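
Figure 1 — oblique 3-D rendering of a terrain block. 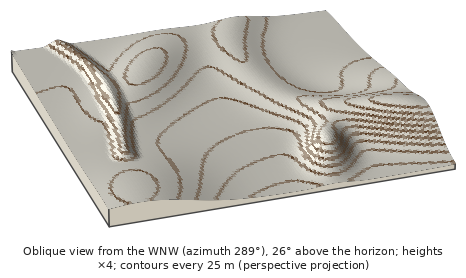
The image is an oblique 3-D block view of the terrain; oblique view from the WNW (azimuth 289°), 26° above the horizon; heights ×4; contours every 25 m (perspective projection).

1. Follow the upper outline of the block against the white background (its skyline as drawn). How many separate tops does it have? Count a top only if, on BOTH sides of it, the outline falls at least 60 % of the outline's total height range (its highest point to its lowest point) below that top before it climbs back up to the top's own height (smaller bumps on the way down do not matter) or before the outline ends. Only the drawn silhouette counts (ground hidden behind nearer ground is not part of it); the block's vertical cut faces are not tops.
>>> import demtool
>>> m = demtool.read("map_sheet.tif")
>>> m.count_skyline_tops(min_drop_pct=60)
0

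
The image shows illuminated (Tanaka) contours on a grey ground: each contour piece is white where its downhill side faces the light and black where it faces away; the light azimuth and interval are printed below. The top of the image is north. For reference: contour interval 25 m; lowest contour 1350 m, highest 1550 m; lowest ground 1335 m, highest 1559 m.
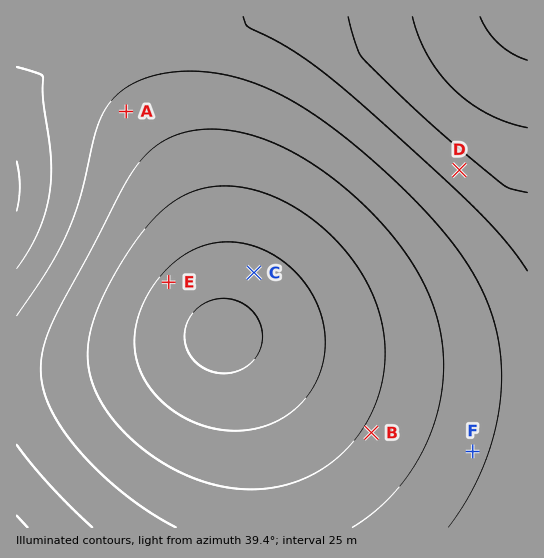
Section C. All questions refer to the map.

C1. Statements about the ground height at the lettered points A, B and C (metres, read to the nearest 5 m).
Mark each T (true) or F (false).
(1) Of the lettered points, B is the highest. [F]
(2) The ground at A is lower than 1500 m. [T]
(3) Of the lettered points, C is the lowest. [T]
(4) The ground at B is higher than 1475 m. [F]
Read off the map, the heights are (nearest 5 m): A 1445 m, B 1405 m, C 1365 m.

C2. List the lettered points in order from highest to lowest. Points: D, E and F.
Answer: D F E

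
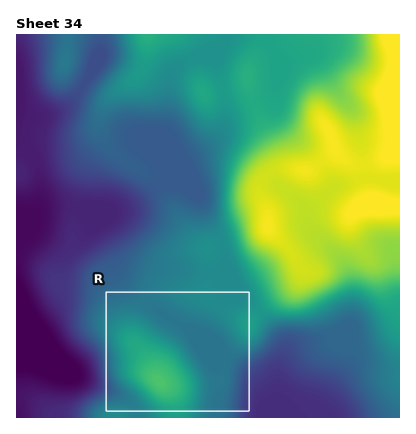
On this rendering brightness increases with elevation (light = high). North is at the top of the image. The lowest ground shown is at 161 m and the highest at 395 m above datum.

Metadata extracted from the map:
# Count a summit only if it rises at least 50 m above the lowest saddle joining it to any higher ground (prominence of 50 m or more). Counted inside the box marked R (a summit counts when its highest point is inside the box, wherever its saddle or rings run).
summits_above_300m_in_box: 1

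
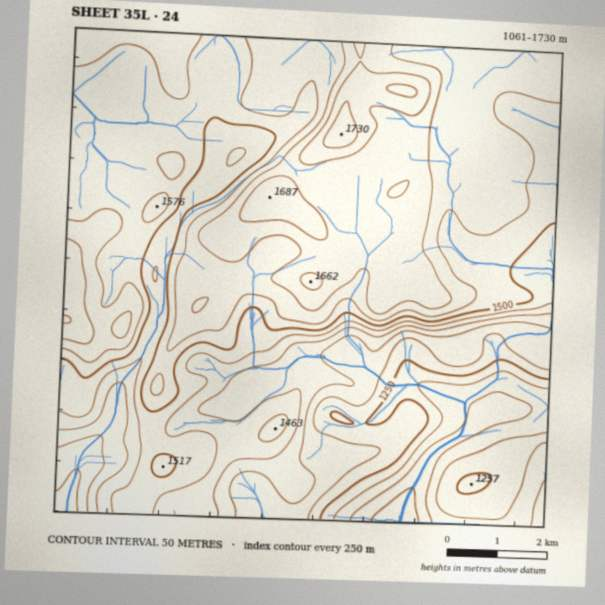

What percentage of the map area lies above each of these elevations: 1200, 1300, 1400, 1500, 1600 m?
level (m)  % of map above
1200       93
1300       85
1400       73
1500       57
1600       17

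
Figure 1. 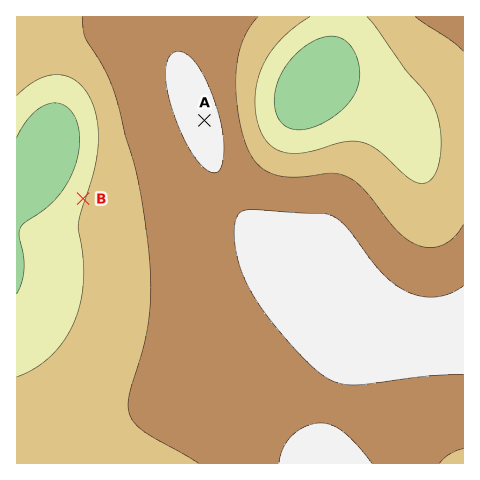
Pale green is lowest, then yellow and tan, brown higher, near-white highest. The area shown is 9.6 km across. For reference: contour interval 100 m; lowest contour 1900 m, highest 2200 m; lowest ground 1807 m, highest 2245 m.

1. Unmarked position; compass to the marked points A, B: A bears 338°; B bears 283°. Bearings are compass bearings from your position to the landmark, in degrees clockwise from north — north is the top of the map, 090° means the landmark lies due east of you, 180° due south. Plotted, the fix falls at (252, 238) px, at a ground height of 2220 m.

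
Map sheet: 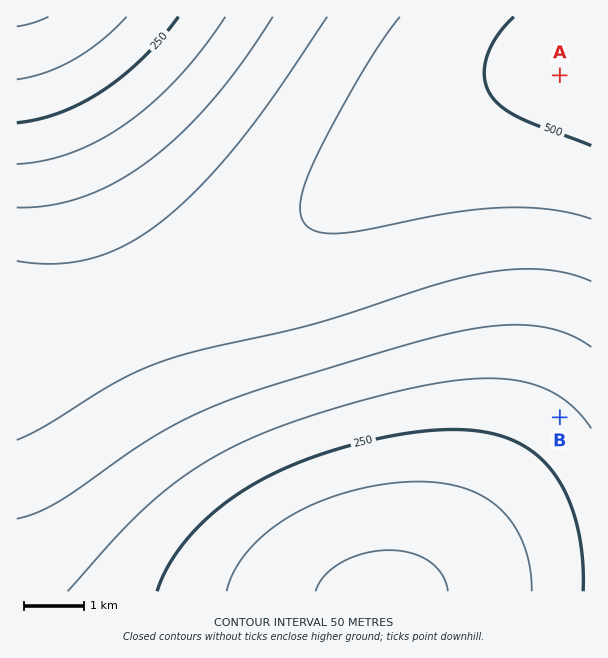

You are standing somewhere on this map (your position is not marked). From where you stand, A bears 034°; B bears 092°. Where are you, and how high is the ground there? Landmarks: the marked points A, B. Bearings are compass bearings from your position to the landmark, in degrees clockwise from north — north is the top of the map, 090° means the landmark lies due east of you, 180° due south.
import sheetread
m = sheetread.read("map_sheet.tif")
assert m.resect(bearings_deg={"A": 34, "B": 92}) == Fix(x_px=334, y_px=409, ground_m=300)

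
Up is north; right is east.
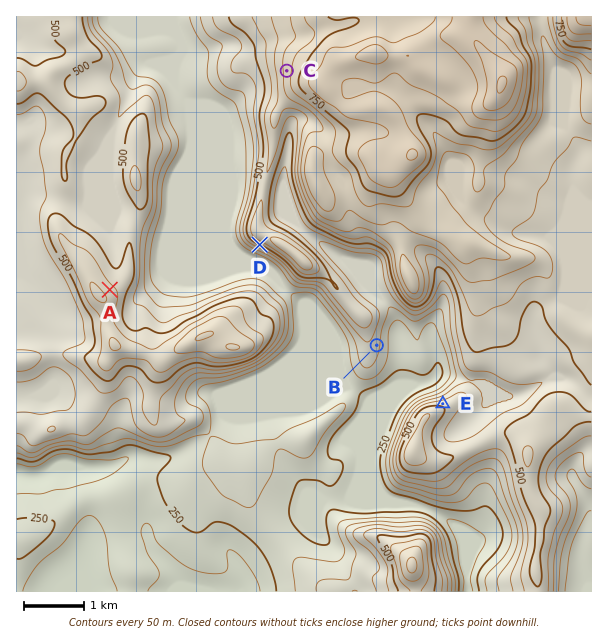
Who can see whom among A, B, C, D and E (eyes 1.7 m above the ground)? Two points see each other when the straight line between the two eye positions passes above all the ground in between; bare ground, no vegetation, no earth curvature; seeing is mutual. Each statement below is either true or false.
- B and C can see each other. false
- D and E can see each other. true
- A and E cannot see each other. true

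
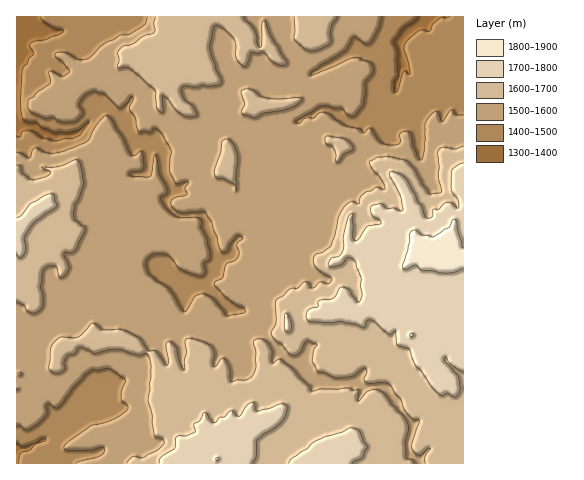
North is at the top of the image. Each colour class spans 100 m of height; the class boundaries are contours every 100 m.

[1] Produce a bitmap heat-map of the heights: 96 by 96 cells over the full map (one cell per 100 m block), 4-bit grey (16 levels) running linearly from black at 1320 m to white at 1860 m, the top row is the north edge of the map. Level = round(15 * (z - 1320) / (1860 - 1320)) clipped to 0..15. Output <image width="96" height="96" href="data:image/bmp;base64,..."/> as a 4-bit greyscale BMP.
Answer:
<image width="96" height="96" href="data:image/bmp;base64,Qk12EgAAAAAAAHYAAAAoAAAAYAAAAGAAAAABAAQAAAAAAAASAAATCwAAEwsAABAAAAAAAAAAAAAAABEREQAiIiIAMzMzAERERABVVVUAZmZmAHd3dwCIiIgAmZmZAKqqqgC7u7sAzMzMAN3d3QDu7u4A////ACRERFVURVVVVmZ3eIiImavN3d3d3d3cy7u6qqqqu7zMzMzMu7qqqZmIiIiIiIiIiCNDRERERERVVVZnd4iIiavN3d3dzd3cu7u7qqqqq7vMzMzMzLuqqpmYiIiIiIiIiCIzNEREVVVVVVVmd3d3iJmrzd3dzd3dzMy7qqqqqqu7zMzNzMu6qpmYiIiIiIiIiCIiMzNFVVVVVVVmZ3d3d3iavN3czd3d3My7qqqqqqq7u8zMzMu7qpmYiIiIiIiIiCMyIjNEVVZmZlVWZmZmd3iKvMzMzM3d3My7qqqqqqqru7zMzLu6qpmYiIiIiIiIiDRDMiM0RVVmZmVWZmZnd4iau7u7zMzd3My7qqqqqqqqq7u8zLuqqpmZiIiIiIiIiEREQzMzRFVVZmZVVmZneIiaqqu7zMzMzMzLuqqqqqqqqqq7u7uqqpmZiIiIiJmZmUVVREMzNEVVVVZmZmZneImaqqq7zLu8zMzMy7qqqqqaqqqqq7qqqZmZiIiIiZmZmVVlVUQzM0RVVVVVZmZneJmaqaq7u7u7y8zMzMuqqqqZmZmZqqqqmZmZmIiIiZmZmWZmZVREQ0RFVVVVVmZneJmaqaqru6u7u7y7vMy6qqqpmZmZmZqqmZmZiIiIiZmZmWZ3ZlREREREVURVVWZneJmamaqquqqruru7u7u7qqqqqZmZiJmZmZmIiIiImZmqqXd3ZlVVREREREREVVZneJmZmZmqqqqqqqu7u7u7qqqqqqqZmImZmZiIiIiJmZqqqXd3ZlVVVERERERFVVZniJmZmZmaqqqqqqu6qqu7qpmZmZmZmYiZmZiIiJmZmZqqqnd3ZlVlVERERERVVVZniZmZmZmaqpqpmaqqqqqqqpmZmZmZmYiJmZiHiJmZmaqqqnd3ZmZmVURERERVVWZniZmZmZmaqpqZmaqqqqqqqpmJmZmZmIiJmYh4iJmZqqqruoh3ZmZmZVRERERFVWZniJmZmZmaqZmZmqqqqpqpmZmIiIiIiIh4iId4mZmaqru7uod3Zmd2ZVVERERFVVZniJmZmYmaqZmYiZmaqpmpmZiId3d3iHh3d3eImZmqq7u7uod3d3d3ZlVURERFVVZniJmJmYmaqZmYiIiZqpmZmYh3d3d3d3d4iIiJmZqqu7u7uoh3d3d3dmVVRERVVVZneJmImYmqmZmYd3iImZmZmId3d3iIiHeImZmZmZqqu7u7uoh3d3iId3ZVVVVVVWZneJmImImqmYmYd3d4mZmZmId3eIiJmIh4mZmZmqqrvMy7qnd3d4iIh3ZlVVVVZmZ3eJiImImqmYiYd3d4mYiZiHd3iImZmZiIiZmaqqq7zMu7u3d3d3iIh3dmZmZmZnd3iIiIiImqmIiId3d4mYiId3d4iZmZmZmIiZmZmqu8zLu7u3Z3d3iIh3dnd3Zmd3d3iIiIiImpmIiHd2d4mYiHd3d4iZmZmZmYiZmZmqu8y7u7u2Z3d3iYiId3iHd3d4iIiIeIh4mZmYd3dmd4mYd3iId4iZmZmZmZmZmZmqvMu7u7u2Z3d3iZiIiIiIiIiIiIiHeIh4mpmYd3Zmd4mYd3iYh4iJmZmZmZmZqqqrvMu7u7u2Z3d3iJmIiImZiIiZmId3eId4mZiHZmZmd4mXd4mZh4iImZmZmamZmqu7zMu7u7u3Znd3eIiIiZmZmZmZiHd3eHd4iId2ZmZnd4iHiJqpiIiIiZmZmaqZmrzN3Mu7u7u3dmd3d4iHiJmIiJmIh3dmd2Z3d2ZmZmZnd3d3maqpmImZmZmZmqqqqrzd3Mu7u7u3d2d3d3d3eIiIiIiId3ZmZmZmZmZmZVZmZmZnmqupmZmZmZmZqqqqu7zN3Mu7u7u3d3d3d3d3d4iIh4h3d3ZmZmZmVWZmVVZmZmZnibuqmqqqqqqqq6qry7vNzLu7u7u3d3d3d3d3Z3iHd3d3d3ZmZlVVVVZlVVVVZmZneauqqru7u6u7u6q8zLvMzLu7u7u3d3d3d3d3dnd3d3d3d3ZmZlVVVVVVVVVVVVZneauqq7u8y7vMu7vN3Lu8zLu7u7u3iIh3d3d3dnd3d3d3dmZmZVVVVVVVVVVVVWZniaqqq7u7vMy7u7zN3Mu8zLu7u7u3iIiHd3d3dmZmZmZ3ZmZmZVVVVVVVVVVVVWZniaqZqru7u8u7u7zd3Mu8zLu7u7u4iIiHd3d3d2ZmZmZmZmZmZVVVVVVVVVVVVWZniZmZmqq7u8u7u7zdzMvMy7u7u7u4iIiHeHdmZ2ZmZmZmZmZmVVVVVVVVVVVVVWZneImZmaqqq8u7q8zdzMvMy7u7zMy4iIiHeHdmZmZmZmZmZmVVVVVVVVVVVVVVVWZnd4iIiJmZmru6q8zczMvMy7u8zMzIiIiHeHdmZmZmZmZVVVVVVVVVVVVVVVVVVWZmd3iIiIiZmruqq8zczMzMy7vMzMzIiIiHeIdmZmZmZmZVVVVVVVVVVVVVVVVVZmZmZmd3iHiIiaqqq8zczMzMzMzMzMzImZiHeId3ZmZmZmZlVVVVVVVVVVVVVVVVZmZmZmZ3d3d3iJmaq83czMzdzMzMzczJmZiHeIh3dmZmZmZlVVVVVVVVVVVVVVVVVmZmZmZmd3d4mZmaq83czMzdzN3d3d3JmZiIiIiId2ZmZmZlVVVVVVVVVVVVVVVVVmZmZmZmZneJqqmau83czM3d3d3e7u3aqZiIiIiIh2ZlZmZlVVVVVVVVVVVVVVVVVWZmZmZmZniau6qqvM3dzN3u3u7u7u7qqpmYiIh3d2ZlVWZVVVVVVVVVVVVVVVVVVVZmZmZmZ4mau7qqvM3dzM3u7u7u7u7rqpmZmYh3d2ZlVVVVVVVVVVVVVVVVVVVVVVVWZmZmZ3iZqru7vM3dzM3e7u7u7u7ruqqZmYiIdmZlVVVVVVVVVVVVVVVVVVVVVVVWZmZmZneImau7vMzdzM3e7///7u7ruqqpmZmYdmZmVVVVVVVVVVVVVVVVVVVVVVVVZmVWZmd3iau7u8zd3M3e7///7u7buqqZmZmZh2ZmZmZVVVVVVVVVVVVVVVVVVVVVVVVWZmZneau7u8zd3d3d7+7u7u7buqqqqqqZh2ZmZmZVVVVVVVVVVVVVVVVVVVVVVVVVZmZmeKu6q8zdzMzd7u7e7u7buqqqqqqZiHZmZmZVVVVVVVVmVVVVVVVVVVVVVVVVVmZmeJu6q7zMzMzd7d3d7u7bu6qqqqmZiHZmZmZVVlVmZmZmZVVVVVVVVVVVVVVVVWZmeJq6qru7u8zd3czN3e3Lu7qqqZmIiHdmZmZmZmZmZmZmZVVVVVVVVVVVVVVVVVVmZ5q6mqqrvM3M3LvMzd3Lu7uqqZmId3d2ZmZmZmZmZmVVVVVVZmZlVVVVVVVVVVVWZ5q6mZq7zMzMzLu7zd3Ku7u6qpmId3d3ZmZmZmZmZlVVVVVWZmZmZVVVVVVVVVVWZ4mqmau8zMu8zLq7zNy6q7u7uqmYd3Z3d2ZmZmZmZVVmZlVmZmZmZlVVVVVVVVVWZnmqmavLu7q8y6q7vMu5qru7u6mYd3dnd3d2ZmZmVVZmZmZmZ3d2ZmVVVVVVVVVVZniZiau7qqq8u6mqu7rJmqu7uqmIh3dmd3d3ZmZlVFZmZmd3d3h3ZmZVVVVVVWZVZmd3iZqqmZq8upmZqqrJmqqruqmYh3dmd3d3dmZVVUVVVmZnd3iHdmZmZVVlVWZVVmZneJmZiau7upiIiavJmZqqqqqZiHdmZ3ZndmZmVURVVmZmd3iHdmZmZmZmZWZlVmZmd4iIiau7qYh4ibzJmZmZqqqpiHdmZmZmZmZmVURVZmZnd3iHd2ZmZmZmZmZmZmZmZ3eIiru7qYd3irzJmIiJmZmZmHdmZmZmZmZmVEVVVmd3eIiHd2ZmZmZmZmZmZmZmZnd4mru6mHZ4mrzIiHeIiJmZmHdmZmZVVVVVRFZmVmd4iIiHd2ZmZmZmZmZmZmZmZmd4q7uqmGZ4mrzIh3d4iIiZh3dmZmVVVVVVRFZmVWd4iIiHd3dmZmZmZmZmd2ZmZneJq6qph2Z4mrvIdmeIiIiJh2ZmZmVVVVVVRGZmZmd4iIiHd3dmZmZmZmZmd3ZmZniZqqmYdlZ4mqu3dmd3d3iIh2ZmZlVVVVRVRGZmZmZ3iIiHd3ZmZmZmZmZneIdmZ4iJmZiIdlZ4maqmZWZmZmd3d2ZmZlVVVVRVRFZmZmZ3iIiHd3ZmZmZmZmZneId3d4iIiIh3ZVZ4mZmlVFZVVVZmdmZmZlVVVVRURFZmZmZniIiHd2ZmZmZmZmZ3eIh3d3d3d3d2VVZ4iYiURFVUREVVZmZmZVVURURERFZmZmZneIiHdmZmZmZmZmd3iIiId3dmZmZmVFZ4iIiENERDMzREVVZmVVVUNENERWZmZmZniIh3ZmZmZmZmZmd4iIiHdmZlVVVlRFZ3d3dzNEMyIiMzNFVmVVVTMzNEVWZ2ZmZniId2ZmZmVWZmZmd4iIh3ZmZVRFVVRFZ3d3dyMzIhIiIiI0VmZlVDRUREVmdmZmZ3h3dmZmZmVVZmZmd4h3d2ZWVURFVVRFZnZmZyIiEiIzMzIkVmZlQzRVVVZndmZmd3d3Znd2ZmZVVlZmZ3d2ZmVVVERFVVRFZmZmZhERIzNEREMjRWZlMzVVVWZ3dmZnd3d2Z3d3ZmZlVVVmZ3dlVURFRERERERFZmVmZhIjNERVVVUyNFZUM0VWZmd3dnd3d3d3d3eHd2ZmVVVVZ3ZVREREQ0RERENFVmVmZRNEVVVWZlVDI1VDREVmZnd3d4iId3d3d4iId3d3ZlVVVmVURVQzMzRERDM0VVVVVRNFZmZmZmVUI0Q0RFZmZ4h3iJiHd3d3d4iIiIiHd2ZVVVVVVmVDMzRDMzM0RVRVVRNWZmZmZmVUMzM1VVZmd4h4iZiHd3d3d4iZmZiIiHdmVVVVZ2VUMzMzNDMzRERVVBNWZmd3ZmVEQzRWZVVmZ4h4mYh3d3d3d4iZmZiIiId3ZmZmd3ZUQzMzMzMzRERFVBNVVmZndmZUREVmZlVmZ4iJmHd3d3d3d4iYiIiIiIh3dmZmd3ZUQzMjMzMzMzRFVBNFVWZmZ2ZVVVVmZlVmZ4iZmHd3d3d3d4iId3d3d3d3d2Z3d3ZVQzMiMzMzMzRFVBNERVVmZmZmVVZmZlVmeIiZmIiIiId3d4iHd2ZmZmZ3d3d3d2ZVRDMyMzMjMzRFVBMzRFVWZmZmZmZmZmZniIiZmIiIiIh3d3d2ZmZmZWZmd3d3d2ZVREMyIzIzM0RFVBMzNEVVVmZmZmZnZmZ4iImqmZmZiZh3ZmZmZmZmVVVVZnd3d2ZVVEMyIyIzM0RVVBIzNFVVVVZmZmZ3d3eJiImqqpmZmZh3Znd3ZmZmZmVVVWZnd2ZlVEMyIiMzNERVVBIzRFVUVVVWZmd4h4iZiImaqqmaqYd3Z3h3ZmZ3d2ZlVVVmZmZmVEMyIiMzREVVRBIjNEREVWVVZmZ4iJmZmImamZmqqYd3d4h3d3eId3ZmVVVVZmZlVDMyIiMzRFVURBIjM0RFVlVVVmZ3iZmZmZmqmZmqmId3eIh3d4iId2ZmZlVVVWVVRDMyIjMzRFVURBIiM0RVVVVVVmZ3iZmZmZmqmZmZmHd3eJiIiImId3d3dmZVRFVEQzMyIjMzREVERBEiM0RVVUREVWZ3iZmZmZmpmZmZmHd3eJiIiIiHd3eIh3ZlVEREQzQyIjMzRERERBEiMzNERERERVZneImamZqpmZmZmHd3eJiIiIiHd4iJiId2VUREREMyIzMzRERERBEiIjMzNERERFVWZ3eZmZqpmZmZmHd3eJiIiIh3eIiZmYh2ZVVVVEMyEjNENERERAEiIiIjMzMzRERVVWZ4iJqqmZmZmHd3iZiIiId3eImaqYh2ZVVmVEMyISMzM0REMwESERIiIzMzM0REVVVneJqqmZmZmHd4iZiIiId3eImqqYh3ZmZ2ZUQzIRIzI0REMwERESIjMzMzMzREREVVZ5qqmZmZmYiJmYiIiHd3eImaqYh3dmZ3ZVRDIiEiIzREMwEREiMzMzMzMzNERERFaJmqmZmZmYiZmYiHiHd3eJmZmZiHd3d3ZVRDMyIREjM0MwARIjM0REMzMzMzM0REZ5mqmZmZmYmamIh3iHd3eJmZmZiId3d3ZlRDMzIhESIjMw=="/>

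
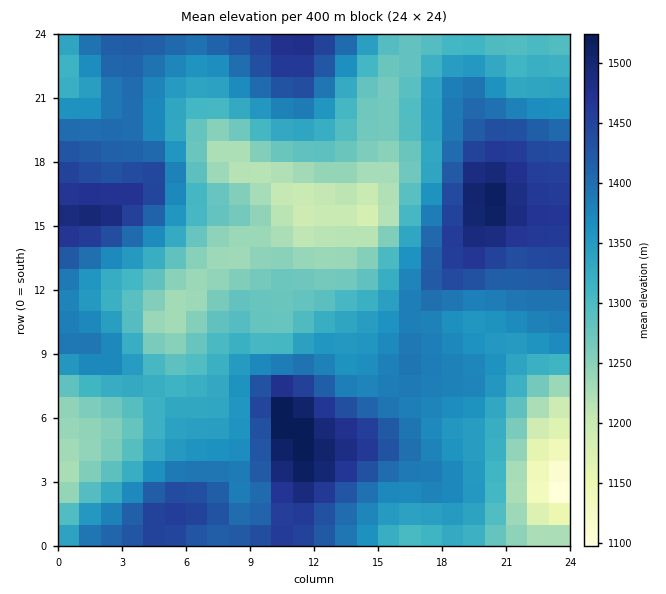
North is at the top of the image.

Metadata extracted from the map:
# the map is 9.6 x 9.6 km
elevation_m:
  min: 1090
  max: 1540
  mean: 1350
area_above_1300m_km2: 66.2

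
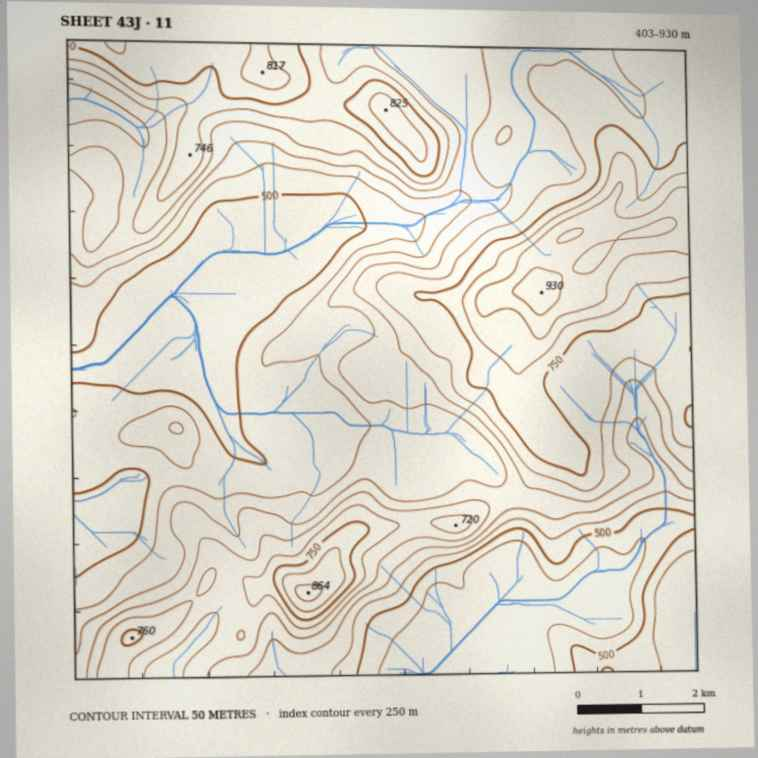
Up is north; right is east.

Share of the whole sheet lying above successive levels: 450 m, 94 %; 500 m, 82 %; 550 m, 69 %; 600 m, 56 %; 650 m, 43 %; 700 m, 29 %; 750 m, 15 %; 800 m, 8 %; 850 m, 4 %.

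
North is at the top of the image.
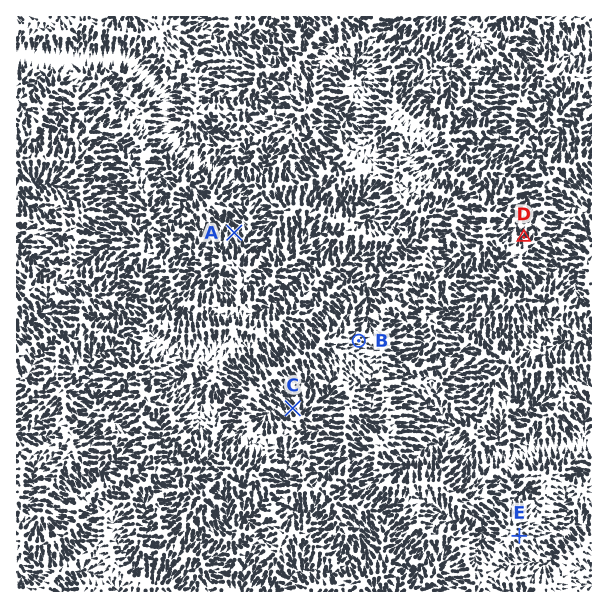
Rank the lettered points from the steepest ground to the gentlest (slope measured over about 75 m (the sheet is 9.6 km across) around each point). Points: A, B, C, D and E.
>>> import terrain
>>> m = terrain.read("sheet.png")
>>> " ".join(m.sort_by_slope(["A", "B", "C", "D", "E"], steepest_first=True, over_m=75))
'A C D E B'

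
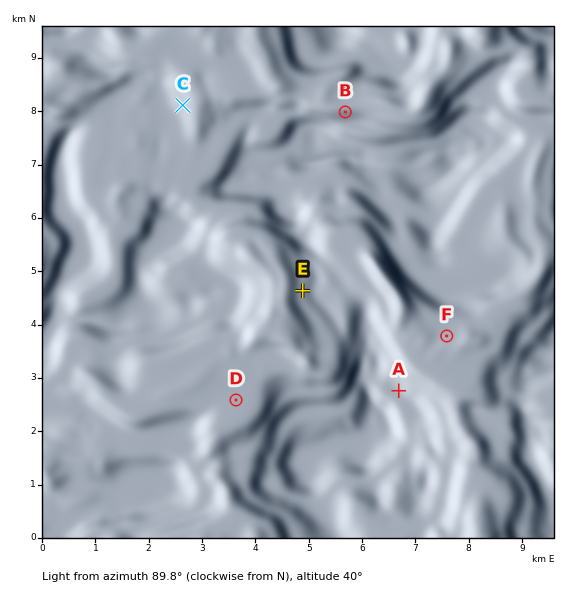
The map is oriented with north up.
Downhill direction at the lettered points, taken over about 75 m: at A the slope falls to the NE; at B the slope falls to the N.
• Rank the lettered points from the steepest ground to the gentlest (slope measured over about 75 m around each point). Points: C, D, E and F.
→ C E F D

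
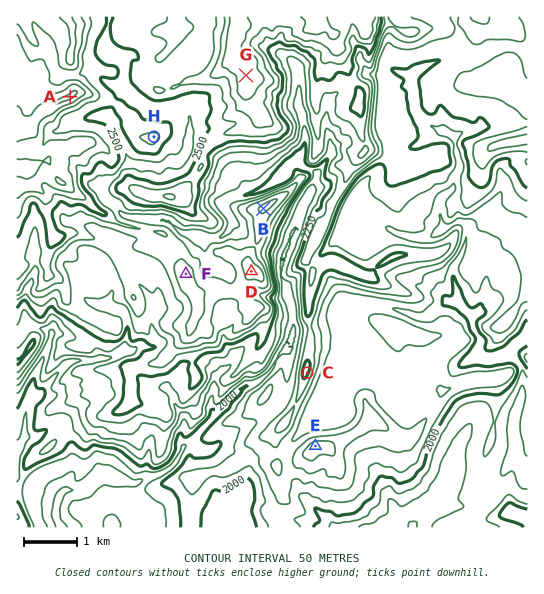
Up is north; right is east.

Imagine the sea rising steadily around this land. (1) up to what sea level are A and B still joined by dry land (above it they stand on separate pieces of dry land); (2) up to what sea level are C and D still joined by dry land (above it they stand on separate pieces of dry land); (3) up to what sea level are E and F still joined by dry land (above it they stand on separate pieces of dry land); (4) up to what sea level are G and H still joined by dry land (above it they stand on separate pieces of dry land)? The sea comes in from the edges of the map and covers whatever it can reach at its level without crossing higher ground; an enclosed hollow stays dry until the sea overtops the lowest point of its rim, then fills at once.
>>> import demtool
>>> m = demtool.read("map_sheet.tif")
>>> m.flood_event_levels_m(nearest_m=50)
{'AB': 2400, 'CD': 2200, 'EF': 2150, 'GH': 2500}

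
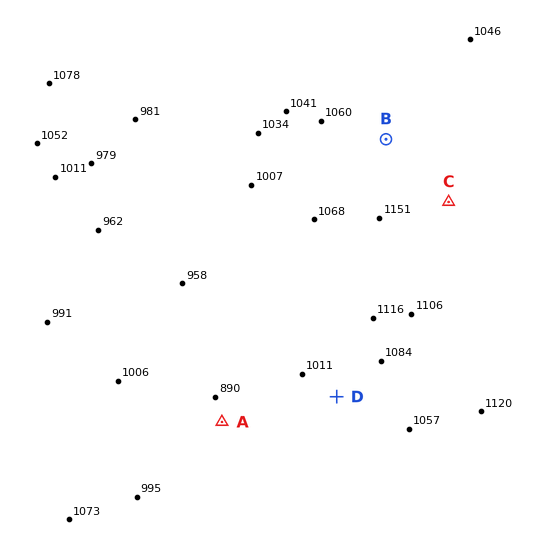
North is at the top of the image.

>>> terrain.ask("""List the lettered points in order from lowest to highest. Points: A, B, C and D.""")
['A', 'D', 'C', 'B']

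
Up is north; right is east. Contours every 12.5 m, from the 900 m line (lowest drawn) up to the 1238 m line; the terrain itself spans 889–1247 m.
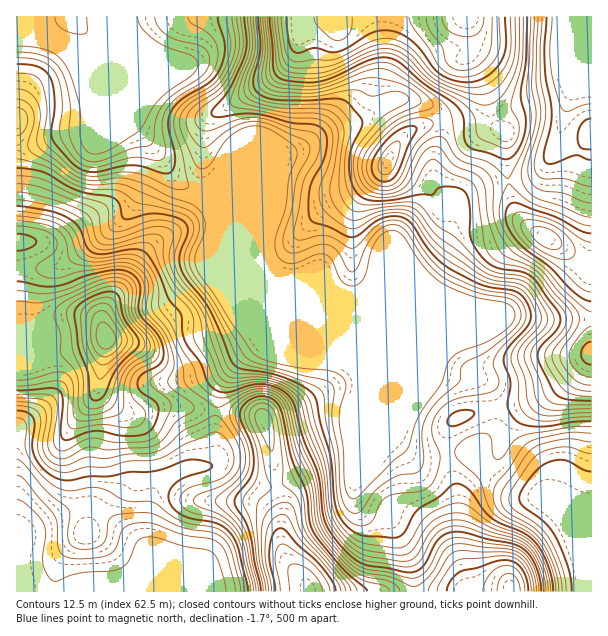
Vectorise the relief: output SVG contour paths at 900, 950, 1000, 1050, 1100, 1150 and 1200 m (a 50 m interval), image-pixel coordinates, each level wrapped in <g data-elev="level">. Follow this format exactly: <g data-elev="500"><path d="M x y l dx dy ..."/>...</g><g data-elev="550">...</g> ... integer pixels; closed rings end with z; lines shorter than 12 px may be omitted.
<g data-elev="900"><path d="M55 17l1 6 6 6 9 4 10 1 6-2 0-15"/><path d="M138 17l2 9 10 10 15 10 27 10 5 6 0 6-5 7-24 16-10 10-19 30-25 16-13 6-11 0-4-3-4-6-2-10 0-20-1-10-9-29-7-13-7-7-9-5-12-3-18-1"/></g><g data-elev="950"><path d="M566 591l-1-12-3-12-13-28-12-14-24-16-4-6 0-6 4-9 15-23 6-8 6-4 12-4 14-2 25 7"/><path d="M226 17l5 30-2 10-5 14-11 13-30 20-5 6-4 7 0 12 8 24 6 32 0 3-3 1-12-1-26-12-13-3-14-1-28 4-9-1-9-5-25-23-4-6-1-7 3-27-3-18-3-8-8-6-16-2"/></g><g data-elev="1000"><path d="M553 591l-1-12-3-12-7-15-6-9-12-10-23-9-10-6-7-8-14-19-11-7-7 1-13 12-20 12-5 6-9 16-6 6-6 1-28-2-14-6-10-11-5-12-5-49-10-33-6-29-8-7-19-10-19-6-27-4-9-6-24-54-23-30-5-10-1-14 8-24-1-4-2-5-11-5-18-3-9 0-16 5-6 0-3-3-3-13-6-5-36-8-36-19-24-3"/><path d="M448 425l5 1 10-3 9-6 2-4-7-3-12 2-7 7z"/><path d="M244 17l3 25-2 14-15 33-17 21-2 3 2 3 6 1 23-3 13 0 36 9 23 2 7 3 5 7 1 11-4 15-11 19-2 9-1 23 2 9 19 6 17 9 6 1 6-2 15-12 7-4 11-3 10 1 9 6 19 28 17 16 35 18 30 5 7 3 8 10 4 14-3 9-19 21-5 10 0 8 6 16-3 23 3 9 8 9 13 4 15 0 27-4 18-1"/></g><g data-elev="1050"><path d="M544 591l-2-12-4-13-5-11-8-8-10-6-26-6-25-8-14-1-11 5-7 8-12 22-9 6-9 0-33-6-15-7-16-16-10-17-3-11-5-40-14-35-11-36-11-10-15-6-15-1-26 6-6-1-6-4-3-6-7-18-11-18-2-6 1-15-3-8-21-25-18-42-5-2-6 0-33 7-10-1-7-6-7-20-7-7-23-10-37-6"/><path d="M17 418l6 1 3 6-1 21 5 13 12 17 14 11 13 4 20-3 9 0 10 3 18 10 26 1 28 19 11 3 22 3 11 5 6 7 4 9 11 43"/><path d="M591 104l-9 1-15 7-3-1-3-4-7-24-3-17-1-19 2-30"/><path d="M256 17l2 33-9 34 0 6 3 5 9 5 14 3 51 1 12 3 9 10 4 9-6 29 0 18 2 16 7 11 6 4 6 1 41-3 10 2 6 4 14 17 19 13 29 29 13 6 24 3 9 6 20 29 3 7-2 9-18 18-3 9 1 8 13 33 4 6 8 3 34 1"/></g><g data-elev="1100"><path d="M400 591l-2-4-6-5-26-5-12-6-12-11-18-23-8-15-4-37-15-35-12-45-4-6-5-4-7-3-8-1-9 2-8 3-10 8-4 6 0 9 14 28 1 17-2 7-4 7-22 19-2 4 3 5 18 16 7 12 4 11 9 46"/><path d="M534 591l-1-10-3-11-6-9-6-5-12-4-44-2-7 2-6 4-19 29-2 6"/><path d="M17 398l24 1 8 5 3 10-4 26 0 7 5 9 7 3 8-1 15-9 6-2 21 3 43-4 10-6 14-19 14-8 3-5-3-6-17-12-6-6 0-4 6-14-1-10-8-23-18-22-1-6 3-20-3-7-5-7-7-6-9-2-33 3-17-2-6-5-3-19-9-10-13-6-27-3"/><path d="M591 217l-9-1-21-10-24-8-9-6-6-10-1-8 1-7 11-32 3-16 0-11-5-24 3-67"/><path d="M265 17l3 31-2 27 2 6 5 5 12 3 32 0 16-4 33-14 15-2 9 2 11 6 17 12 12 10 3 6-2 3-23 7-12 5-11 9-13 15-6 9-4 9 0 9 4 9 5 6 7 4 9 0 9-2 9-9 10-24 5-8 9-8 9-3 5 1 3 3 7 13 6 6 20 8 7 4 5 6 2 8 0 24 2 12 9 21 9 10 28 18 37 42 1 6-1 6-16 26-2 9 4 9 9 11 8 4 10 2"/></g><g data-elev="1150"><path d="M351 591l-4-9-36-42-6-9-8-33-15-15 0-24-3-27-4-18-5-8-9-3-9 4-3 9 2 7 9 21 6 30 5 12-1 5-12 10-2 9 3 48 7 33"/><path d="M520 591l-1-7-3-6-7-5-5 1-3 4-3 6-1 7"/><path d="M17 380l15-1 24-7 9 1 5 4 3 6 0 28 3 8 8 2 27-4 8-3 4-4 1-26 5-12 6-6 16-9 3-4 1-5-4-12-17-19-2-8 0-21-3-6-7-4-9-1-12 3-32 13-25 9-27-1"/><path d="M557 258l12 1 4-2 2-3-1-8-7-10-9-8-12-5-16-3-8 2-1 3 1 5 8 12 12 9z"/><path d="M275 17l5 43 3 8 5 4 18 2 18-2 14-4 33-17 10-2 9 0 15 7 20 20 11 8 40 19 9 2 9-2 7-6 7-10 6-13 5-20 0-37"/></g><g data-elev="1200"><path d="M330 591l-4-10-11-15-27-20-6-2-4 3-3 10 5 34"/><path d="M98 378l3 1 3-2 26-29 3-6-1-6-12-18-5-16-7-5-9 1-10 5-6 6-2 6 3 33z"/><path d="M314 17l2 6 4 6 10 9 8 3 6-2 5-6 3-6 0-10"/><path d="M409 17l3 9 16 21 12 21 10 6 14 3 9-1 8-4 8-6 6-7 5-15-1-27"/></g>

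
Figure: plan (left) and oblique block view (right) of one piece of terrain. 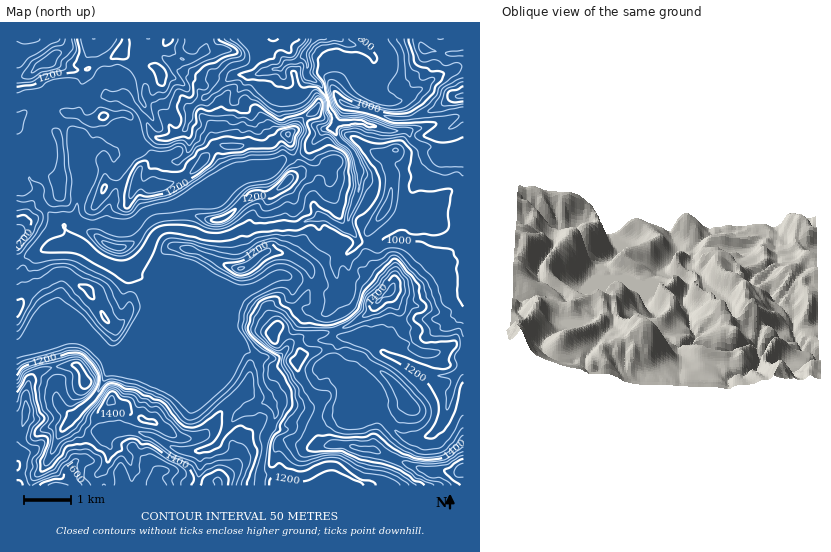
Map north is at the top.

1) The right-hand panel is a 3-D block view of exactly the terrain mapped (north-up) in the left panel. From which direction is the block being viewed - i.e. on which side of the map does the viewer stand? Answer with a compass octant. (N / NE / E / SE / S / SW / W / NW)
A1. E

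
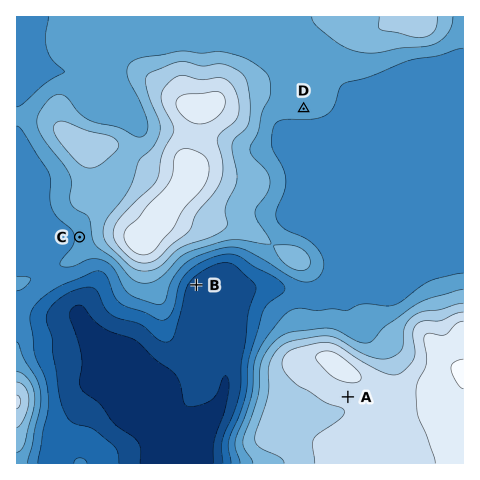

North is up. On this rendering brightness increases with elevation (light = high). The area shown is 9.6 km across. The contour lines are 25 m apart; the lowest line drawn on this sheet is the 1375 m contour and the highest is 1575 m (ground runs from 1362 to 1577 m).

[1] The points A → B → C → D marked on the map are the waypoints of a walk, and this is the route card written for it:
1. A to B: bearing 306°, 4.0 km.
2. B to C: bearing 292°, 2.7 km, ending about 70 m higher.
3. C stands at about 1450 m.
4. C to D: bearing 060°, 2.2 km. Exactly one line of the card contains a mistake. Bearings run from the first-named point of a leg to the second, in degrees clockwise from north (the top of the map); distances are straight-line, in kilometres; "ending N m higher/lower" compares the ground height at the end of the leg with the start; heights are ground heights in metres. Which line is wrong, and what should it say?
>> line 4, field distance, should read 5.5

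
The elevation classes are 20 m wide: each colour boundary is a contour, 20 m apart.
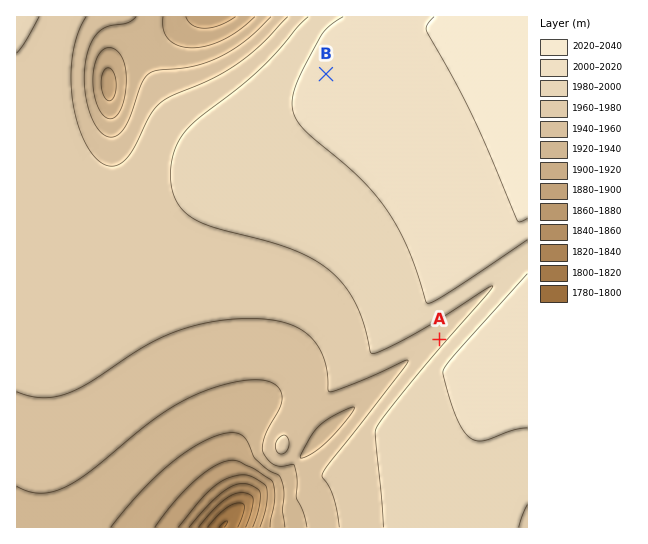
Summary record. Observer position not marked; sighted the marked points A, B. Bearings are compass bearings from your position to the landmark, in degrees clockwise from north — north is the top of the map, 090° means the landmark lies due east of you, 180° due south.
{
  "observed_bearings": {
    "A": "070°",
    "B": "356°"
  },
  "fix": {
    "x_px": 347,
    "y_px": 373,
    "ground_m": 1970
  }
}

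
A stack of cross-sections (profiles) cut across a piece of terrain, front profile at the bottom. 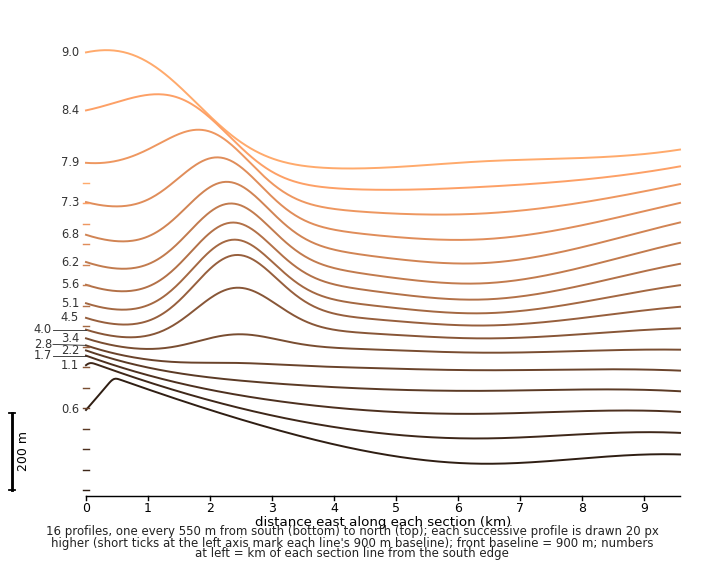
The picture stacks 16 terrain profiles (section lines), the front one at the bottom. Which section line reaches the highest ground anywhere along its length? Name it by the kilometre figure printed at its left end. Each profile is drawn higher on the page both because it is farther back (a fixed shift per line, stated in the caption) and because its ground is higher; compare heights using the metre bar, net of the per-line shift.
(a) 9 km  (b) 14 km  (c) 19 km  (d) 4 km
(a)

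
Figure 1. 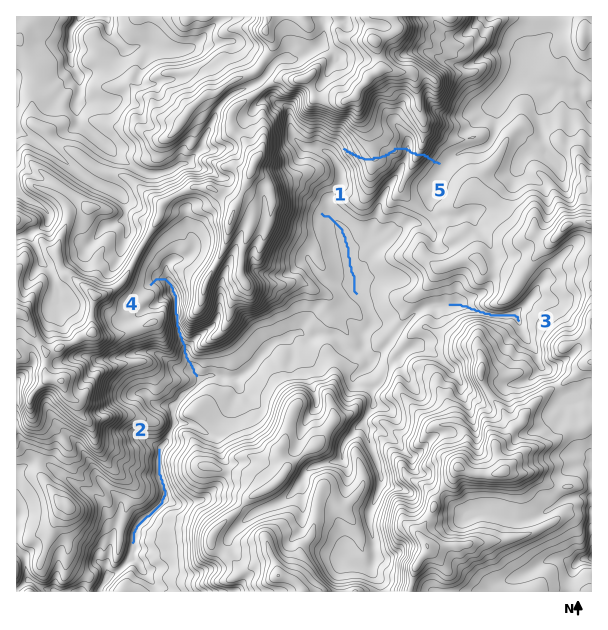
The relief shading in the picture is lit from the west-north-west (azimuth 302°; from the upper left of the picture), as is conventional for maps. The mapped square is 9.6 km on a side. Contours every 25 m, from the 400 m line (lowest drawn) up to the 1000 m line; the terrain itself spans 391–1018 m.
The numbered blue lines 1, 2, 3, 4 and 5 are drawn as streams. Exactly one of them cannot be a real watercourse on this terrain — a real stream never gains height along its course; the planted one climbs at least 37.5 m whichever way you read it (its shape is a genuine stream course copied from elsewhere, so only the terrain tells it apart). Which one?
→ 5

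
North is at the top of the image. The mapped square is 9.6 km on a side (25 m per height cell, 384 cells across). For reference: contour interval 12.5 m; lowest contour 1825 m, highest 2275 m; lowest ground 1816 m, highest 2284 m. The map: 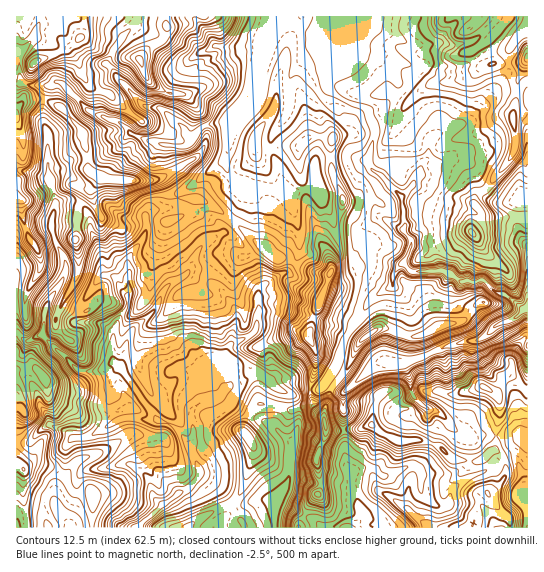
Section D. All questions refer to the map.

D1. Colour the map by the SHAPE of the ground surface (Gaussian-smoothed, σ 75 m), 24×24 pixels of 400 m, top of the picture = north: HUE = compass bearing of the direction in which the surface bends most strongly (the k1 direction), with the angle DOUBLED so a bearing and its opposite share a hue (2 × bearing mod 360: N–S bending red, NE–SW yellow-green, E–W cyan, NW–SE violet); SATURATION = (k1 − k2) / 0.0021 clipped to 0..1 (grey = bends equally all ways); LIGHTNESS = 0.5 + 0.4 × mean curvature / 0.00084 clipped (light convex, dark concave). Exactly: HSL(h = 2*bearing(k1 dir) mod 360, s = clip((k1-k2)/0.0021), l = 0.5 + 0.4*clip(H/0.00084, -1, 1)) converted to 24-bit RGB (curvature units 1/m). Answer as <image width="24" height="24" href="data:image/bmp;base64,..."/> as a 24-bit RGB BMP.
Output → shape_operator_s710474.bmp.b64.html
<image width="24" height="24" href="data:image/bmp;base64,Qk32BgAAAAAAADYAAAAoAAAAGAAAABgAAAABABgAAAAAAMAGAAATCwAAEwsAAAAAAAAAAAAAkq9kYWqUdF59wq91jENENIhKDc+ql3/GxojBg2umhKSEfWaRFFWY8Il5lKs9VHOUamWTdkBQUdmBap22dE+vwpCEWpqzQ0PYm6piUV5vbX6VmL2rpJO6iJCrYD6OKW0odYdQjVdsxHxmWHJbHEdV5oqyxu23VUd8hVOwhsvXpp5jhlBnSX+Bv5eL0teNOipJx8aUSnaYY7CzWZk3nJdCpkptj2GOfZajQXaCfl1tv4tzkYRtJVJ2vCEKzPxkRkh2dJlRdWU9mpJMe1djn6RUV45CwYJTekaxrWxiecBUN1qOwZPOrmu6ZXiFfnmId7SKcEuJd19+pKJdnMunMDeCCE70/NaiNilVkGZSp3hWTqaAUry9gM7Hflyqqr+Bd1uTe6khwJEeXV8qOo0rbpRGmIW9YXu4qkVfWWmGT1a2w+nXnk1rgEBbBBwv//TMFwDXprTie87TeIzIdl+2hFBgd2djtqJUWGhZtdzoqiPNZ7m6VZmiZVmOm61Tj0Vdd6F+Yn+IVH9jpHJAt2KUc4LCADTe9//MBgAz4LyAe3lUPM9xXxUUnIxSZ2JSv8N+WVKJsjtsutqnX4e+gGqxXG2KkUprfaODjXWId3mHdYJ9UoF1sqppZzNKkfMKtbgAADMhZbH46NX2ZADG2ObzkH7mw63kqoTYT3CzcIe6q9m3XAk0j8EkUFtwo5Jngn5ufoFrd352fXV0f1NMjG44d0NHrI8xCPE76nV5AzAQSE8IPWMLvaxHP1h5X7fH3GvAXtDyWKgcXwMcnPdvXKuTSVB9noFhh3pqfIhtc1RVgZBQL5e8soLWkkK0sPG0ZaHdOhTO8EB/YmEk38dJLG8FHUADCTADKtJJ/is90+5hABThTbQ2ukIxLGBjqJU6zWeWmF5/ZYKTlKSHUL93JFBeVoPK8NKtnGYxMG1y6GrVhpHoYGet2qno07Hwn9pQAjEESt0K66pZCD1P5INuimrKhKXPcifhJqWkwY6tg4ujj4WdirFzNkN1PmNYvphp8rufSXeARX5fln5lhmZ3c5lsXHat79P4q5z/AHMJ6VWIK6We8ntCLo11oFJFNk2Rt41sQ45VlnN4iGp9qI5yPUpdOaFhTZmL++DLJ1aOkm6PLop7YdCetc5NYygHOS4AfQADQvv/hDcukfSNuwEeU6k7koxcPHqDpJB/eY2KXoSGg3qPrYOjgVC6es3IO5Wf6/KiZR2hjHuCu4VLqAKY0xQgUW3BhpHMit/Ehx/Ibf+wZwqR8eCkxC6/Wa98O62gqGtpjomAX3tuYYBdmlpsjbmpi3CBVEaAs859j0KLfX6Hk7maQReCp55xnFutut21WZRzfTpaquA8Ex03wsFtyTSLXcuASpCLUI+XoH+UkXaWa5ilb6aag3RrgG5uVqqHm1J1uZVGZohtroZVOkSYd42NWJKPzrx8emCzgGyttt6ySBegsaM/za5il0w7gnU2KWkmP41DgKCtboqWeGhzg4Byf21zfJ9gWEBwwOeRbGiWr1VzRJief3OKa4iRzrCBfFwzV25Rw7M7Ix1Qs2qdj868nLLi09T4oH3y3XzdIngmXViHjGd8gJB0dmOBcaRoXcFxhJ5PlFtmnU10XJaSeolxc4VxXH1+5peoN35zy9igGBpiip5tk85qTY1gnYJYPWVaXbMw+7PcLWyIkWWYg6h4d2KUq45uqsBPcmtLSEyFm5J7jo94aYSNdYVwbnpxVGSK71WvsNuBLRlLd7RlpNm8m0Gajx8TJsZhRmCeZq4VpzWjVnmJuYJ7WYKGrYeah7bEily1UFqYppSDiop/bH2Bh3WLhG6LZVp54eRB3WJbLkOrmu62SQ0Mo0MaaPXChQ4UXSwhu+KiNW1iT3tqpHtgX3eShJVyfJJli2NihU5xc5N2koF+enF1fndwYH1xaIKixnh4wWUlI4lCZA8ljNaxbd6zXgU8nvrpksLt0YTKqpHDQX+UYHaBn4huh5Z9fGV3iXGRgICXdoiJl2+Zo3SmkXCcephuUHRhpo5e6kr7WTekRbZ3gLVPcRthg927lcdGO107dJJpopF7iVSbXmx/nZZ8g4Z0fHSAeH94eX95hHl5bIBsgV1qm3xkpHpzc4SrxlejL4tTwmiqtojBhYu2KoOle79822iiYKRfPnwyjH82TnNbanF+lpR6eHSBf36Af39/d3yBiHuKiXOBUXOCt4tVraRfgJVbMsd9cXSXbot2dIpxsZV6Z1yGV4BvmndmxIGRp1S6mMvJRYunZXaDfIR2ind1fX6Af3+Aen9/gHN/fnWIpWSkcK+bqZJ2pXSFTZWK"/>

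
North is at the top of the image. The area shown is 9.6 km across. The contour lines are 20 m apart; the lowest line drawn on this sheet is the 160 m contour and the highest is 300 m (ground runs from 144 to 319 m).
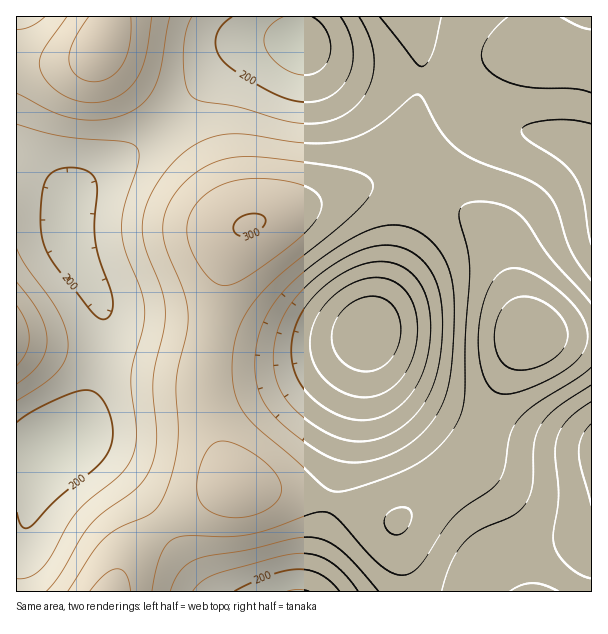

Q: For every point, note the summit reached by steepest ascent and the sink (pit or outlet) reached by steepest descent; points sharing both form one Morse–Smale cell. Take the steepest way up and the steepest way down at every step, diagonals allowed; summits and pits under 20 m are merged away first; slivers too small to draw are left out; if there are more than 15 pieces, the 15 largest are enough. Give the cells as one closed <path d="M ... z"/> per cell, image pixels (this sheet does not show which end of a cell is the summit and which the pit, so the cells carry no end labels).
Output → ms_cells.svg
<path d="M534 16l-122 1 9 36 0 28 20 4 11 5 33 26 17 9-22-1-19 9-17 16-10 12-13 27 28 12 19 12 12 10 14 15 8 15 21 68 7 14 61 3 1-277-50-10-6-8z"/><path d="M425 188l-4 1-5 11-19 64-30 69-18 93-19 75 63 21 5 0 71-61 7-14 28-70 25-42-27-83-8-15-14-15-12-10z"/><path d="M542 334l-12 0-14 20-18 36-22 57-7 14-72 61 10 70 185-1 0-253z"/><path d="M300 42l-39 1-25 9-22 19-27 33-19 19 1 5 19 22 38 60 13 13 6 3 103-36 41-10 9-9 5-10 18-78-2-3-48-6-36-10-18-9z"/><path d="M395 181l-24 3-27 8-101 36-7 6-7 17-18 88 61 11 36 0 30-6 27-10 5-5 22-53 29-85 0-3-4-2z"/><path d="M167 124l-32 26-42 26-19 16-6 14 0 33 5 13 23 39 6 15 9 12 23 7 76 13 19-87 7-17 10-7-20-17-38-60z"/><path d="M102 307l2 26-10 53-16 39-17 16 16 3 28 18 29 29 28 35 42-27 24-12 10-2-8-9-10-24-15-53 0-34 6-26-89-17-11-4z"/><path d="M366 332l-28 12-30 6-36 0-54-10-8 1-5 24 0 34 3 15 20 56 11 16 54 7 36 9 2-2 24-101 12-61z"/><path d="M21 162l-5 0 0 288 19 1 13-3 12-6 18-17 16-39 9-39 1-27-6-23-16-27-12-25-3-18 1-29-2-6-19-17-14-9z"/><path d="M72 442l-16 2-7 6-6 12-23 83 0 47 91 0 17-35 15-16 19-14-28-36-29-29-16-12z"/><path d="M99 49l-6 6-16 6-61 1 0 99 17 5 21 15 12 11 3 13 3-8 9-11 54-36 31-25-57-59z"/><path d="M243 486l-15 1-24 12-40 25-2 3 1 3 35 48 12 14 95 0 25-89-22-7z"/><path d="M297 16l-187 0-2 16-8 19 9 15 58 58 20-20 27-33 22-19 25-9 38-1z"/><path d="M332 502l-2 1-4 9-20 79 99 1 1-13-8-36-1-21z"/><path d="M411 16l-112 0 1 25 17 14 18 9 36 10 49 8 1-29z"/>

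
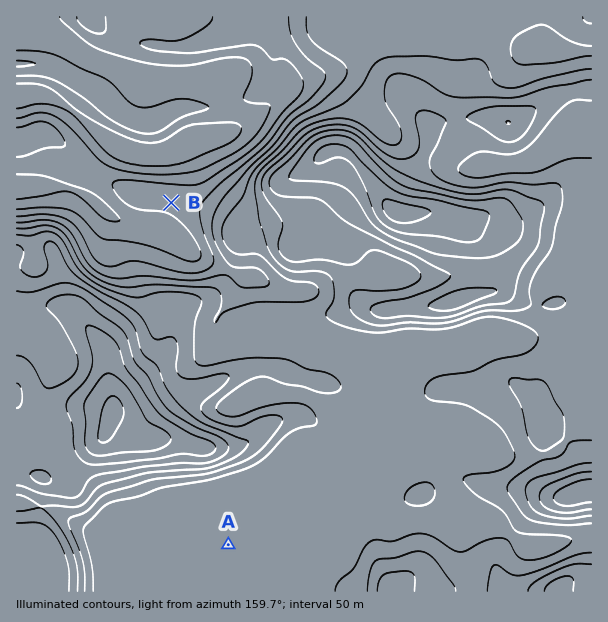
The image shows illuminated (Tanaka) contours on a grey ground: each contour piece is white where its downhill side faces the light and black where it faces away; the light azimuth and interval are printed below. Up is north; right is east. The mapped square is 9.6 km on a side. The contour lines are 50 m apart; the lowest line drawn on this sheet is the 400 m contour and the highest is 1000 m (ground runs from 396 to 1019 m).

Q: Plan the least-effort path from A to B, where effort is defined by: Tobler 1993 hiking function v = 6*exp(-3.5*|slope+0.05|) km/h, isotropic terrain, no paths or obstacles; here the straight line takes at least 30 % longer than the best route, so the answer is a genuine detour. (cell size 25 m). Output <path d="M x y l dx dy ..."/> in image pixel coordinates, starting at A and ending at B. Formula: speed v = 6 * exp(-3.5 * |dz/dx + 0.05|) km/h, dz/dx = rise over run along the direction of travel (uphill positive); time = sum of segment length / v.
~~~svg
<path d="M228 545l65-129 0-2-5-9-4-4-20-38-9-9-12-6-3-3-4-9-5-4-4-9 0-44-3-6 0-1-26-51-9-9-18-9"/>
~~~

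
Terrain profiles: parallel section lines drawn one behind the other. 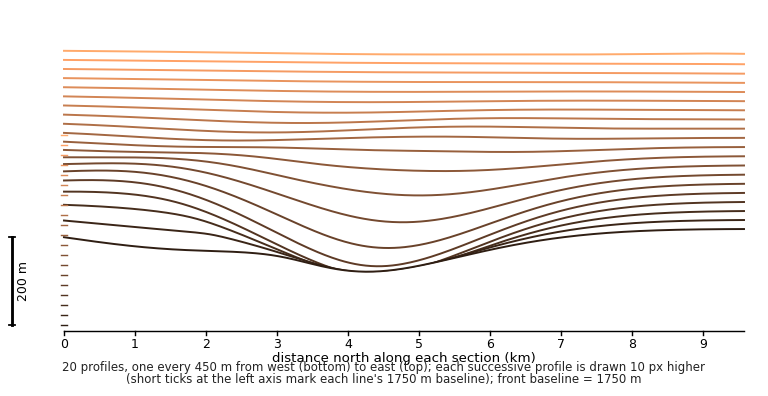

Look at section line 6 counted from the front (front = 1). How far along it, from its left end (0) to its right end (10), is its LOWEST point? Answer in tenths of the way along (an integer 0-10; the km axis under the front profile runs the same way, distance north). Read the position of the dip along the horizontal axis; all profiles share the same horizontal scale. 5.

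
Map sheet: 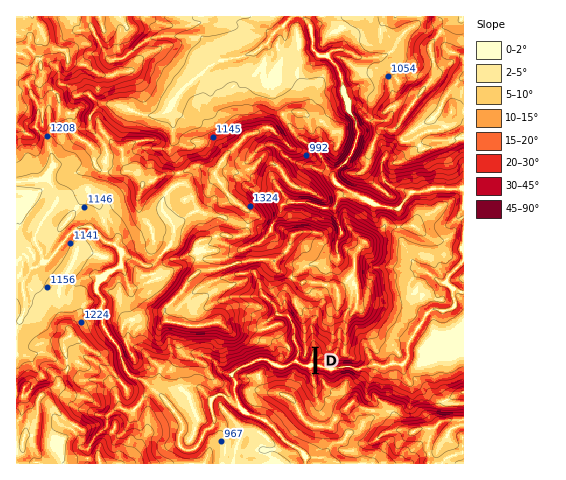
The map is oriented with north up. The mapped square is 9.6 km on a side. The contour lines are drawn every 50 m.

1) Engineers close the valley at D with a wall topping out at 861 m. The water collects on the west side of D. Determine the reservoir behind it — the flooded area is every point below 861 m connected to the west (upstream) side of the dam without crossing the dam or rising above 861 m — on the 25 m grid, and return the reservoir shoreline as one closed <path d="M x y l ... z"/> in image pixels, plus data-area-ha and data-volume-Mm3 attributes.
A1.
<path d="M313 347l-1 1 0 1 0 1-1 0 0 1 0 2-1 1 0 1-1 1 0 1-1 1 0 2-1 0-1 0-1 0-1 0-2 0-1-1 0-1 0-1 0-1 0-1 0-1 0-1 0-2 0-1-1 0 0-1 0-1-1-1-1 0-1 1 0 1 0 1 0 1 0 1-1 1 0 1-1 0 0 1-1 1-1 1-1 0 0 1-1 0 0 1-1 1-1 1-1 0-1 0 0 1-1 0-1 0-1 0-1 0-1 0-1-1-1-1-1 0-1 0 0-1-1 1-1 0-1 0-1-1-1 0-1 0 0-1-1 0-1 0-1-1-2 0-1 0-1 0-1 0-1-1-1 0-2 0-1 0-1 1-1 0-1 0-1 0 0 1-2 0-1 1-1 0 0 1-1 0-1 1-1 0-1 1-1 0-1 0-1 0 0 1-1 1-1 0-1 0 0 1-2 0-1 1-1 0 0 1-1 0-1 1-1 1 0 1-1 0-1 1-1 0-1 1-1 0-1 0 0 1-1 1 0 1 1 0 0 1 1 0 1 1 0 1 1 0 0 1 1 0 0 1 1 1 0 1 0 1 0 1 0 1 0 1 0 2 0 1 0 1 1 0 0 1 0 1 1 1 0-1 0-1 0-1 1-1 1 0 0-1 0-2 1-1 0-1 1-1-1-1 0-1-1-1 0-1-1 0-1-1 0-1 0-1 0-1 1-1 1 0 0-1 1-1 1-1 2 0 0-1 1 0 1 0 1 0 1-1 0-1 1 0 2 0 1-1 1 0 1 0 0-1 1 0 1-1 2 0 1 0 0-1 1 0 1 0 1 0 1-1 0-1 2 0 1 0 1 0 1 0 1 1 0 1 1 0 1 0 1 1 1 1 0 1 0 1 1 0 1 0 1 1 0 1 1 0 2 0 1 0 1 1 1 0 1 0 1 0 2 0 1 0 1 0 1-1 1 0 1-1 0-1 2 0 1-1 1-1 1 0 1 0 1 0 2 0 0 1 1 0 0 1 1 0 1 1 0 1 1 0 1 0 0 1 2 0 1 0 1 1 1 1 1 1 1 1 1 1 1 0 0 1 1 1 1 1 1-1 1-1 0-1-1-1 0-1 0-2 0-1 0-1 0-1 0-1 0-1 0-2 0-1 0-1 0-1 0-1 0-1 0-2 0-1 0-1 0-1 0-1 0-1 0-2 0-1 0-1 0-1-1-1z" data-area-ha="41" data-volume-Mm3="9.46"/>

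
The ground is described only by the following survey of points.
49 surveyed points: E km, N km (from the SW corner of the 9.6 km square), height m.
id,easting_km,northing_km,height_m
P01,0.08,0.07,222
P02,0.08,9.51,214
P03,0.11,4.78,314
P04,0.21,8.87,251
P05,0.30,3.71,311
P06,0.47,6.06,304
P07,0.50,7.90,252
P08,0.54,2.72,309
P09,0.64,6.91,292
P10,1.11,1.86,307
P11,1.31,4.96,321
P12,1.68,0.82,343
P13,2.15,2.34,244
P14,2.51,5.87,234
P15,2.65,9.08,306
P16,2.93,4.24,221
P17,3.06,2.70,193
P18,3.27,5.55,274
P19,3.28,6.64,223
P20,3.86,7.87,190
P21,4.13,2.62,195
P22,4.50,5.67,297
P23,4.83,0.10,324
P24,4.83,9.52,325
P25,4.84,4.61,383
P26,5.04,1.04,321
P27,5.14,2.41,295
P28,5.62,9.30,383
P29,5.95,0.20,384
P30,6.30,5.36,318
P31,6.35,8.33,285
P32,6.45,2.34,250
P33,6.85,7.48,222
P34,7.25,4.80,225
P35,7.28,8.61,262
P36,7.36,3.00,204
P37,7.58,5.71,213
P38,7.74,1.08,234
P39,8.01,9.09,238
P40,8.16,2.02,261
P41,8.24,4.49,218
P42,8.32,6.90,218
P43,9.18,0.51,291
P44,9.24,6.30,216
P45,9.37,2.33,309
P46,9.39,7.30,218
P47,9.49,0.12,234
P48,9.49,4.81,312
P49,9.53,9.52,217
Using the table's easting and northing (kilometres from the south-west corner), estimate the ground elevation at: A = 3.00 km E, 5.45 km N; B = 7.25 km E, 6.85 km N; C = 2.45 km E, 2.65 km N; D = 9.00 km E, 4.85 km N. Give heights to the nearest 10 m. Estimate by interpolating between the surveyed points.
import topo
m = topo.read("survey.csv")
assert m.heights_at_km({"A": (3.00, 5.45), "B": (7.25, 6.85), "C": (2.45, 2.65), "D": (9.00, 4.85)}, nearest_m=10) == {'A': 240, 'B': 230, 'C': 240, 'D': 250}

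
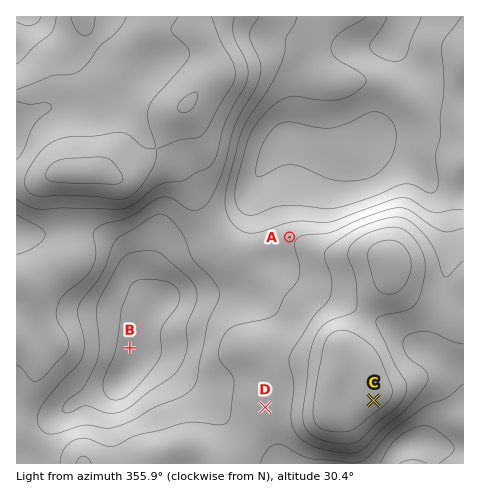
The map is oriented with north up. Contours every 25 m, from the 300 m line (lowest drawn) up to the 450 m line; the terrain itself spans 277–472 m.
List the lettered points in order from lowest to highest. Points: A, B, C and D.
B A D C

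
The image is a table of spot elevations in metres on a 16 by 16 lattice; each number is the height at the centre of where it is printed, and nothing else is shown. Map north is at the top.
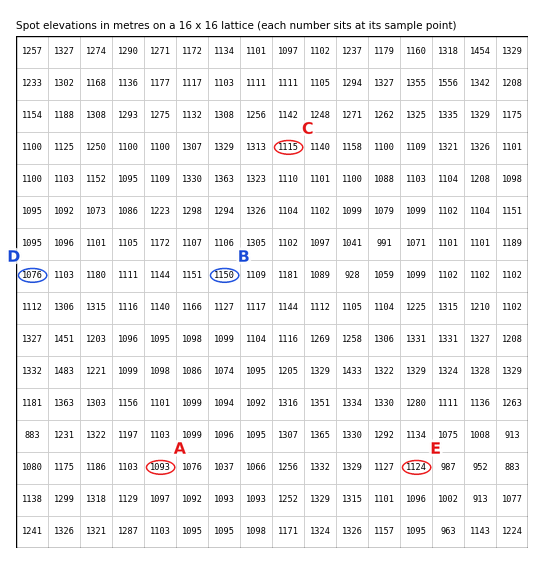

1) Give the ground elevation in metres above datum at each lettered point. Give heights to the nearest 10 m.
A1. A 1090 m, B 1150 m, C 1120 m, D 1080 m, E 1120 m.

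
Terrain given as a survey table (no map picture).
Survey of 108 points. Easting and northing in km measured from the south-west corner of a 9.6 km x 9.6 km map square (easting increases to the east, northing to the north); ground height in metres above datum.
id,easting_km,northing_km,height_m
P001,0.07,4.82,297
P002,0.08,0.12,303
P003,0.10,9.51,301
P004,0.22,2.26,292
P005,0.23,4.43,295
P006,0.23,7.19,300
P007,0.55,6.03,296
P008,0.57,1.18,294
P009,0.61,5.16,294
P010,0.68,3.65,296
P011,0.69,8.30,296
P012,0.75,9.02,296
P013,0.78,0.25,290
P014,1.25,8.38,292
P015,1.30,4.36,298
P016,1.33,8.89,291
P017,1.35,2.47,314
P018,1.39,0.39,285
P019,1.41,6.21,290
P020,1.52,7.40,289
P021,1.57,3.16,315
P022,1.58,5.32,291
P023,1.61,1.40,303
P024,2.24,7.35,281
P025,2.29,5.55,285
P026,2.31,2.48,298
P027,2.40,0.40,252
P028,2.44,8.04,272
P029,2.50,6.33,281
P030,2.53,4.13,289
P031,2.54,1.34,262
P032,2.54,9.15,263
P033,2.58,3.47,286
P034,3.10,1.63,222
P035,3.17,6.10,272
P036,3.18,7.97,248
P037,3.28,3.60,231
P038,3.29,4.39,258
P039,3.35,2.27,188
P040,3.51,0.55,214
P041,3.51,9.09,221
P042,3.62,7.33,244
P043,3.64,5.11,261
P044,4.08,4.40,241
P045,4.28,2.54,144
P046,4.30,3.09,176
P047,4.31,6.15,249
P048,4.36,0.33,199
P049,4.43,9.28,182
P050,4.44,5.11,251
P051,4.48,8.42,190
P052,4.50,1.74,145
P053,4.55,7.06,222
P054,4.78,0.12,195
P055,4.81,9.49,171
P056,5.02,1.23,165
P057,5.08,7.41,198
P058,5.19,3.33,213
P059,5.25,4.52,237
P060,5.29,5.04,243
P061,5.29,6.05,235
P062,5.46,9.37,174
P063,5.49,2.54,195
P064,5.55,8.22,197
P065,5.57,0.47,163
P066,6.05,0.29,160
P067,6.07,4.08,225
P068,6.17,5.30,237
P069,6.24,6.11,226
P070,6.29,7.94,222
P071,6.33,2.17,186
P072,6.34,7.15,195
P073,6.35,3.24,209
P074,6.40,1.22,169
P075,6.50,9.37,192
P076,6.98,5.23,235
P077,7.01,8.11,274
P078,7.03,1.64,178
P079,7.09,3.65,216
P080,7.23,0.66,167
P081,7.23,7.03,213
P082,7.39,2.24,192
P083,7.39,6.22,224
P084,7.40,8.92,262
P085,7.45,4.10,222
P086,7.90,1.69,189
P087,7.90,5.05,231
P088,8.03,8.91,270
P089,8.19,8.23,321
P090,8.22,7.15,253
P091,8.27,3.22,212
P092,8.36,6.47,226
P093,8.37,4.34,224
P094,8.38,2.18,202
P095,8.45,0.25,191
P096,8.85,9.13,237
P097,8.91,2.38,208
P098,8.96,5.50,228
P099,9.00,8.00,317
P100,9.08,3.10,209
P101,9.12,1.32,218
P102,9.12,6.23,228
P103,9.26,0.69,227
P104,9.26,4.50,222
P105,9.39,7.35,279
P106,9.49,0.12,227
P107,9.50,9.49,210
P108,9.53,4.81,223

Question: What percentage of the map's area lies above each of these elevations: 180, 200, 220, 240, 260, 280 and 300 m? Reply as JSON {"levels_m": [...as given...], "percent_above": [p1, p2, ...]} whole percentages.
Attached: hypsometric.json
{"levels_m": [180, 200, 220, 240, 260, 280, 300], "percent_above": [90, 79, 64, 45, 36, 28, 7]}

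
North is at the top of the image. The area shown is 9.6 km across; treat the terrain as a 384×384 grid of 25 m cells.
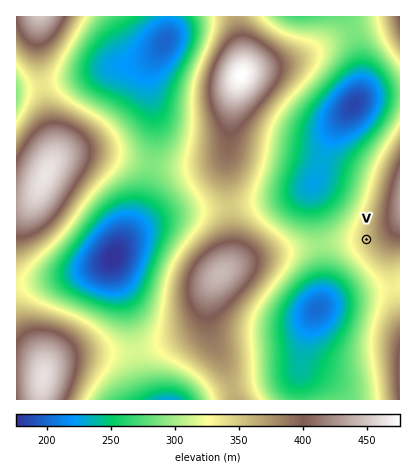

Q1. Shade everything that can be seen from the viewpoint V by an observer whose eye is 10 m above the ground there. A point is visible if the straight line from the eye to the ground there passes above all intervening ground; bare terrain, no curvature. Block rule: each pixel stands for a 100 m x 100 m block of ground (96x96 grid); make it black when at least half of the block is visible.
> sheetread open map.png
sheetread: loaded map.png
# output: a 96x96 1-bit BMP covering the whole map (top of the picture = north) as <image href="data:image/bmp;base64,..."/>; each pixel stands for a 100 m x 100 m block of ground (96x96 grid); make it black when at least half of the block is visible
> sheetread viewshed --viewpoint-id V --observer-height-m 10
<image width="96" height="96" href="data:image/bmp;base64,Qk2+BAAAAAAAAD4AAAAoAAAAYAAAAGAAAAABAAEAAAAAAIAEAAATCwAAEwsAAAIAAAAAAAAA////AAAAAAABgAAAAAAD//////8BgAAAAAAD//////8BgAAAAAAD//////8AAAAAAAAD//////8AAAAAAAAD//////8AAAAAAAAD//////8AAAAAAAAH//////8AAAAAAAAH/////38AAAAAAAAH/////38AAAAAAAAP//////8AAAAAAAAP//////8AAAAAAAAf//////8AAAAAAAAf//////8AAAAAAAA///////8AAAAAAAA///////8AAAAAAAB///////8AAAAAAAB///////8AAAAAAAB///////8AAAAAAAB///////8AAAAAAAB///////8AAAAAAAA///////8AAAAAAAA///////8AAAAAAAA///////8AAAAAAAAf///8P/8AAAAAAAAf///4H/8AAAAAAAAf///wD/8AAAAAAAAP///wB/8AAAAAAAAP///wA/4AAAAAAAAP///wAfwAAAAAAAAP///4AfgAAAAAAAAP///4APAAAAAAAAAH///8AMAAAAAAAAAH///+AAAAAAAAAAAH////AAAAAAAAAAAH////gIAAAAAAAAAD/////8AAAAAAAAAD/////8AAAAAAAAAD/////+AAAAAAAAAD//////AAAAAAAAAB//////gAAAAAAAAB//////gAAAAAAAAB//////wAAAAAAAAB//////4YAAAAAAAB//////8fAAAAAAAD////w/8fwAAAAAAD////gP8P4AAAAAAD////AP8P+AAAAAAH///+AH8H/AAAAAAH///8AH8H/gAAAAAP///8AH8H/wAAAAAP///8AH8D/4AAAAAP///8AD8D/8AAAAAf///8AD8B/+AAAAAf///8AD4B//gAAAAf///+AAAB//gAAAAf///+AAAA//wAAAAf////AAAA//4AAAAP////gAAAf/4AAAAP////gAAAf/4AAAAP////gAAAP/4AAAAP////gAAAP/4AAAAH////gAAAH/4AAAAH////gAAAH/wAAAAH////gAAAD/wAAAAH////gAAAD/gAAAAH////gAAAD/AAAAAH////gAAAB+AAAAAH////AAAAB4AAAAAH////AAAABwAAAAAP////AAAAAAAAAAAP////AAAAAAAAAAAP////gAAAAAAAAAAP////gAAAAAAAAAAH////gAAAAAAAAAAH////wAAAAAAAAAAH////wAAAAAAAAAAD////4AAAAAAAAAAD////4AAAAAAAAAAB////8AAAAAAAAAAA////+AAAAAAAAAAA/////AAAAAAAAAAAf////gAAAAAAAAAAH////4AAAAAAAAAAD/////8AAAAAAAAAAP////8AAAAAAAAAAAP///8AAAAAAAAAAAB///8AAAAAAAAAAAAf//8AAAAAAAAAAAAH//8AAAAAAAAAAAAD//8AAAAAAAAAAAAA//8AAAAAAAAAAAAAf/8AAAAAAAAAAAAAP/8GAAAAAAAAAAAAH/8HAAAAAAAAAAAAD/8HgAAAAAAAAAAAD/8="/>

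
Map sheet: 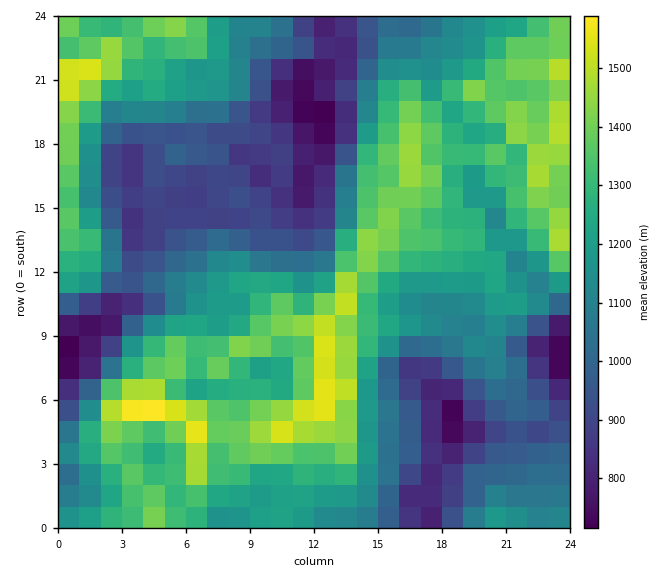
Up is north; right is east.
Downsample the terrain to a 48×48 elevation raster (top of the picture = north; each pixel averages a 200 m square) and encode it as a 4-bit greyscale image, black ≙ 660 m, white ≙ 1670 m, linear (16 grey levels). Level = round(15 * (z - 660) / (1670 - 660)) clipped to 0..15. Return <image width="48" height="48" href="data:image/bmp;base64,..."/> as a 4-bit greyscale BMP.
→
<image width="48" height="48" href="data:image/bmp;base64,Qk32BAAAAAAAAHYAAAAoAAAAMAAAADAAAAABAAQAAAAAAIAEAAATCwAAEwsAABAAAAAAAAAAAAAAABEREQAiIiIAMzMzAERERABVVVUAZmZmAHd3dwCIiIgAmZmZAKqqqgC7u7sAzMzMAN3d3QDu7u4A////AIiJmqrLqqmHd4iIiHdnZlRCIkVniId3d4d5maq7mpiIiImIiHd3dlQyIjRWeHdmZ3Z4iZq6mqmIiIiIiIeId2QyIzNGd3ZmZmZ3iau6mrqZmIiIiJiId2QyIzRFZmZmZlZ3iaupmsupmYiImZmZd2VDIzRVVVVmZVZ4mrqZm9yqqpmZqpmph3VUMjNVVVVVVWiJm6mZm9yqq6qqqpq6h2VUMiNEVVVVVWiZq6mZmsyqu7zLuqvLl2VUMiIzRERFVViZu6qZm926u8zcy7vMl2VUMhEiNEQ0RFaKvLu7ve67u8ze3czLh2ZUMhEiNFRDREV5vd3d3u3Lu7zd3d3Lh2ZUMhEjRFVUQzRYvu7+zLqqqru7ze3bh2ZUMhE0VVVVQzNHrN3dqZiJqamZrN7rh2VDIiI1VVVUMiI1iry8qYiamZmIq93cl2VDIjNFZlVDIhEjWJq7upmrmIiJrN3cp2QyI0RWZmVDIRESRomqy6qsuYiZq87Ll2QzNFVnd2UyEREiJXiau6qry6qpm83LqYZUVWZ3dlQiEQEiJHiauqmau8u6q97LqZh2ZmZ3dlQyERESI1eImZmImru7vN3LqZiHd3Znd2VDESIREjRniIiIiJvLy73KqpiId3dmd3dkMjMxEiNFZ4iIiIq7qa3bmpiHd3dneIh2VGZUMyM0VniIiJq5mKzsqYd3d3d4iIiHZomGRERFZneIiZqoiIrNuZh3d3iIiIh3eImXVVVWZ3d4iIiIh3itypmYiIiIiIdmiZmYdURFZmZ3h3dmZmecy6qZmZmYmHZompmZdUNERVZndmVVVVaLy7qpmpmZmHeJvKqpdTMzRVVmZVREREaLy7uqqqqZl2iavaupdDI0RERVREREQzV6u7uqqpmZhnmqvbuoZDM0NEMzMzQ0MzRoq8uqqZmpdomrzbqHUzMzMzMzM0QzIiNYm8u7qZmod5qry7mGUzNDMzM0REQzIiNXm7u7uqmYeKqrurl2UzNDMzM0RDMzIiNYm7u7uqmHeaq8u7qHQzNEMzM0RDIzISNXm6q8y5h3mqrNu7qHQyNERDM0QyMzISNHm6rNypmZqpq9u7uGQyNFVUREMiNDIhI2i7rMupmaq5m9y7uWQzM0VVVEMzRDIhIli7vLqqqqq5q8zLuWVDNERFREREQzIhEkeqrLqqmZmby73LunVVVVRERERDMyIRETaaq8u5mIib27zLu4ZmZmZVVVQzMiEQEjWJq8upiJmsy7zcvJd3d3d3Z3ZEMiEREjWJm7qImru7u7vd3KiIiYiIh3dlMiESI0WJm6iJq8uqq6vN3bmoiZiIiIh1MhESI0V5mpiJq7qqqqvN3cu6iZiIiIhkMyERIjRoiIeImaqru7vc3d3LmamIiIdlQzIhIiRnd3d3d4q8y8zau83LqaqamHdmVERDIiNWZmd3d4mrzMzJmqvLqaqruod2ZmVDIjNGZmd3d4iZqpmqqZmqqru7uod3dlQyIzRVZmZ3d4iIiZq8y6maq8zKmHZ3ZlQyIjRVVUVnd4iIm7zA=="/>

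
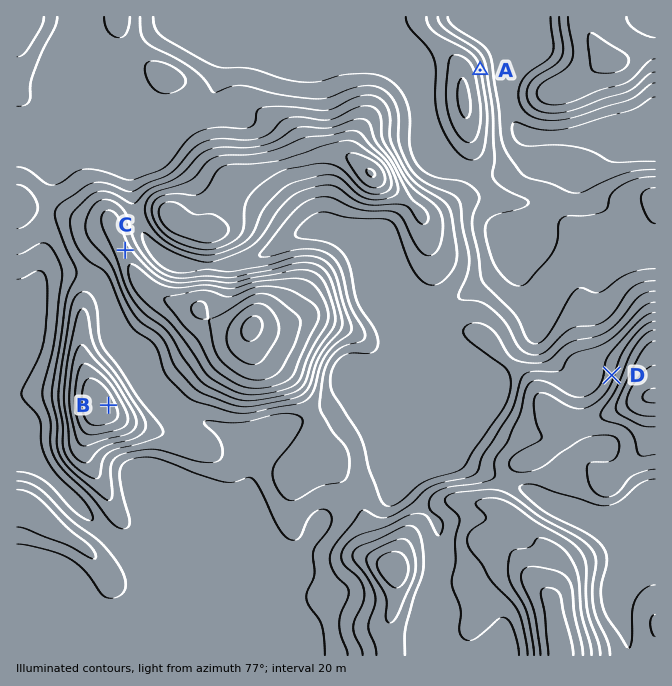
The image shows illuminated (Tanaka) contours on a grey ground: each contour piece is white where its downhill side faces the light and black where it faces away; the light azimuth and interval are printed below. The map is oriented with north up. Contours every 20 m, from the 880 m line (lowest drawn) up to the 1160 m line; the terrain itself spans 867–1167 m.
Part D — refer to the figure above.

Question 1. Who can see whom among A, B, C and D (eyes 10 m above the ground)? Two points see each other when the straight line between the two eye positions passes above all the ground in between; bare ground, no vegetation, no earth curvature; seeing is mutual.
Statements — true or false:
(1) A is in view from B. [false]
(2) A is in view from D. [true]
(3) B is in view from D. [true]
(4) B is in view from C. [true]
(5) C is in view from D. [false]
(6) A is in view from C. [false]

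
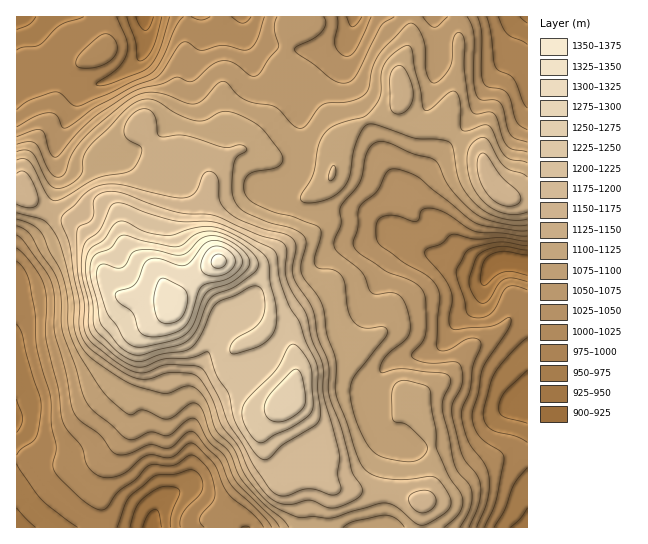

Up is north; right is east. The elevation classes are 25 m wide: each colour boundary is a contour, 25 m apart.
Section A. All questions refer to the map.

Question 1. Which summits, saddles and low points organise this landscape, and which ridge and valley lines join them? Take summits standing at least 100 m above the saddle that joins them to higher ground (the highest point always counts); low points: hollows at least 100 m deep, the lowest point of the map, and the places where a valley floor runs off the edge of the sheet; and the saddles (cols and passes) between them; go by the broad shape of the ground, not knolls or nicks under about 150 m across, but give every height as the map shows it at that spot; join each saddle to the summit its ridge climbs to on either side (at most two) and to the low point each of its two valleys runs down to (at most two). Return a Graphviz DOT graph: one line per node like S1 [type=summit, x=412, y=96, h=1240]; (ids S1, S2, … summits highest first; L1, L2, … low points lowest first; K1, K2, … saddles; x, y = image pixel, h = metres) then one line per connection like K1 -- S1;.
graph terrain {
  S1 [type=summit, x=219, y=262, h=1358];
  L1 [type=low, x=527, y=266, h=900];
  L2 [type=low, x=145, y=17, h=914];
  L3 [type=low, x=153, y=527, h=914];
  L4 [type=low, x=527, y=17, h=943];
  K1 [type=saddle, x=49, y=211, h=1135];
  K2 [type=saddle, x=457, y=137, h=1104];
  K3 [type=saddle, x=295, y=210, h=1096];
  K1 -- S1;
  K1 -- L3;
  K1 -- L2;
  K2 -- S1;
  K2 -- L1;
  K2 -- L4;
  K3 -- S1;
  K3 -- L1;
  K3 -- L2;
}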